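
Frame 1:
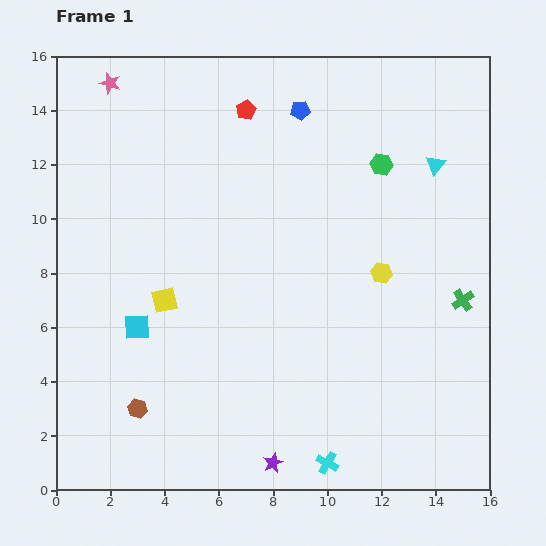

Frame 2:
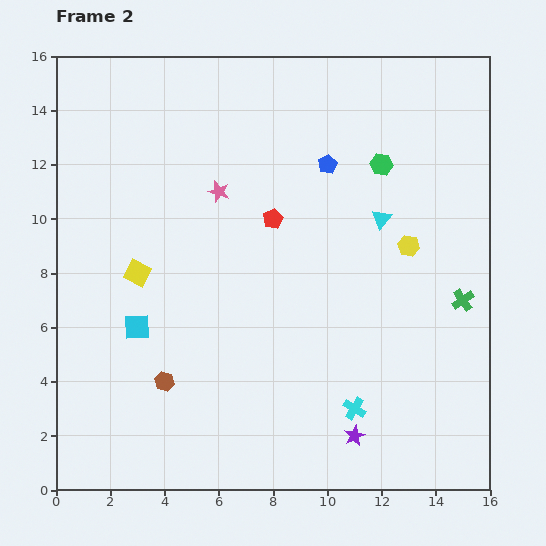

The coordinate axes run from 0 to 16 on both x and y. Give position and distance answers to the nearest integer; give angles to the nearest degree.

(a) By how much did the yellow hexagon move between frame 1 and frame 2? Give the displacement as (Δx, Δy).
(1, 1)

The yellow hexagon was at (12, 8) in frame 1 and (13, 9) in frame 2.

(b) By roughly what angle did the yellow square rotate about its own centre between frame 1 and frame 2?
39° clockwise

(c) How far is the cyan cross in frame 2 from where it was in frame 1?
2

The cyan cross moved from (10, 1) to (11, 3), a distance of √(1² + 2²) ≈ 2.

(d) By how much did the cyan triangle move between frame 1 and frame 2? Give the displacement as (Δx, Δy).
(-2, -2)

The cyan triangle was at (14, 12) in frame 1 and (12, 10) in frame 2.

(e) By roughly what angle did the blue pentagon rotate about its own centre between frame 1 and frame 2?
21° counter-clockwise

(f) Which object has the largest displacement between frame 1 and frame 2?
the pink star

(moved 6; next 4)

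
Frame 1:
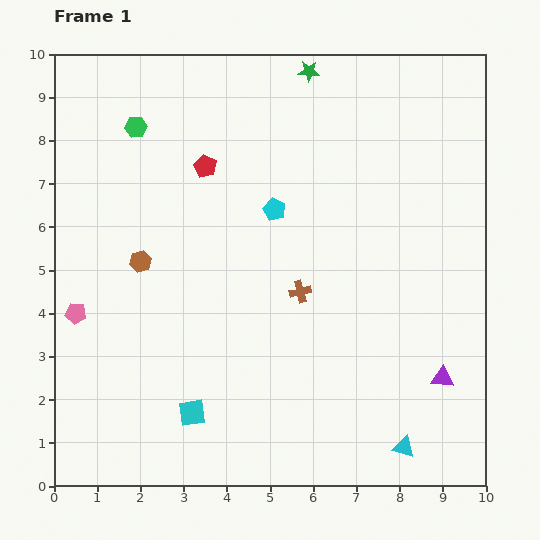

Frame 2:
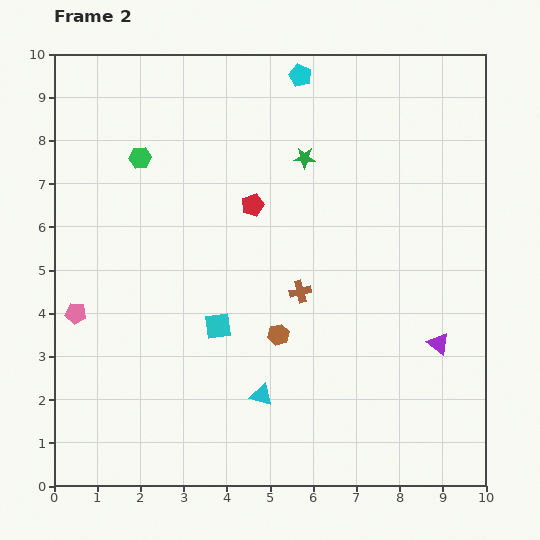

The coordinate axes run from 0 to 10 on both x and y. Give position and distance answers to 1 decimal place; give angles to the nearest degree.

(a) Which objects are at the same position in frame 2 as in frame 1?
the pink pentagon, the brown cross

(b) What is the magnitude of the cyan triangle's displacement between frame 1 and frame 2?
3.5

The cyan triangle moved from (8.1, 0.9) to (4.8, 2.1), a distance of √(3.3² + 1.2²) ≈ 3.5.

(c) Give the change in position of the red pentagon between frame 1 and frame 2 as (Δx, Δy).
(1.1, -0.9)

The red pentagon was at (3.5, 7.4) in frame 1 and (4.6, 6.5) in frame 2.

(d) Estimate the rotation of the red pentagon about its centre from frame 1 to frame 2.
25° clockwise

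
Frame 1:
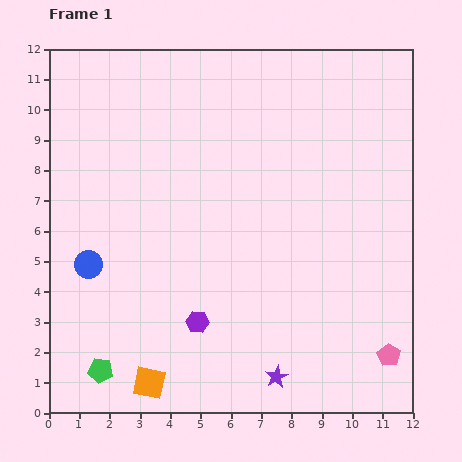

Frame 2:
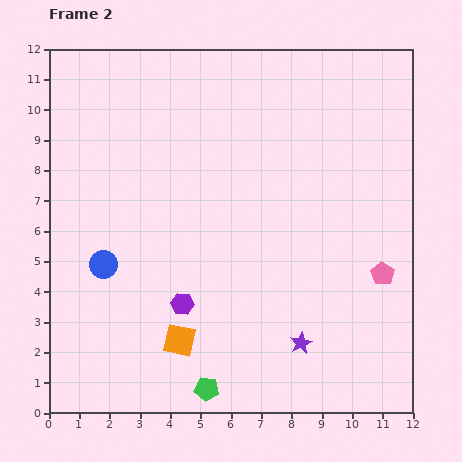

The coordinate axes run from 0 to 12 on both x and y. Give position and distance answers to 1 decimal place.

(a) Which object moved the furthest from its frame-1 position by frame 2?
the green pentagon

(moved 3.6; next 2.7)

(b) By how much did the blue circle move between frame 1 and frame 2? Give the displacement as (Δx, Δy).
(0.5, 0.0)

The blue circle was at (1.3, 4.9) in frame 1 and (1.8, 4.9) in frame 2.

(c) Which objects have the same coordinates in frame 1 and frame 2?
none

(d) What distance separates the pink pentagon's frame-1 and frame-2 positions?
2.7

The pink pentagon moved from (11.2, 1.9) to (11.0, 4.6), a distance of √(0.2² + 2.7²) ≈ 2.7.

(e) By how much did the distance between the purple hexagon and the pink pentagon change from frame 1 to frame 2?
+0.3

Distance in frame 1: 6.4. Distance in frame 2: 6.7.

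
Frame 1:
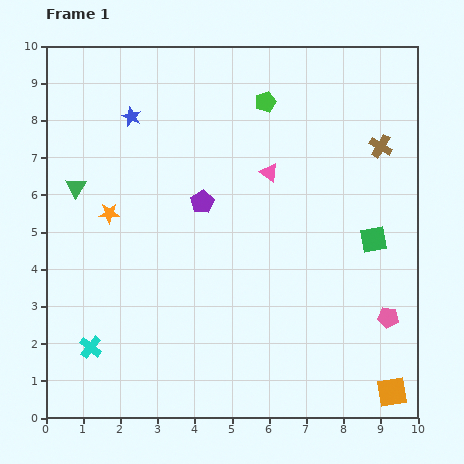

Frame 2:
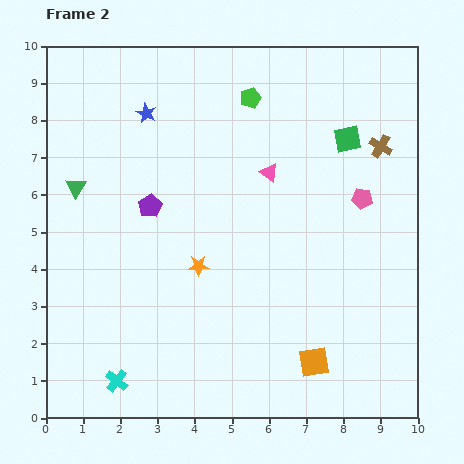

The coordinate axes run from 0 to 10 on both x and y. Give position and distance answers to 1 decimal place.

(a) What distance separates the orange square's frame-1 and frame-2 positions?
2.2

The orange square moved from (9.3, 0.7) to (7.2, 1.5), a distance of √(2.1² + 0.8²) ≈ 2.2.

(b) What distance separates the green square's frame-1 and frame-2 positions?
2.8

The green square moved from (8.8, 4.8) to (8.1, 7.5), a distance of √(0.7² + 2.7²) ≈ 2.8.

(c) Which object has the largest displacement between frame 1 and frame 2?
the pink pentagon

(moved 3.3; next 2.8)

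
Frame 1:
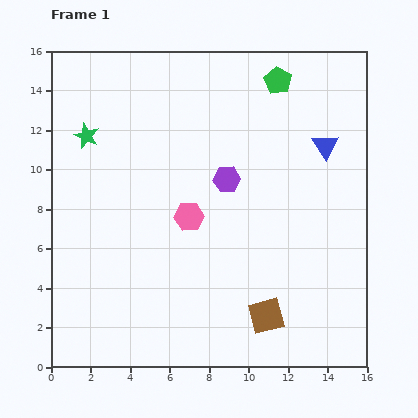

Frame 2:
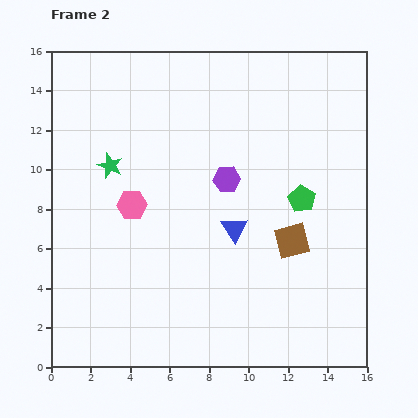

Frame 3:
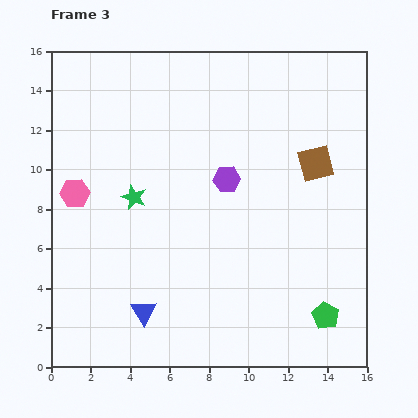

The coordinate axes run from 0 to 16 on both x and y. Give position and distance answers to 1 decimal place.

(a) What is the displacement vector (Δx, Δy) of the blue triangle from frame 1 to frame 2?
(-4.6, -4.2)

The blue triangle was at (13.9, 11.2) in frame 1 and (9.3, 7.0) in frame 2.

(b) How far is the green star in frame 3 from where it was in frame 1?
3.9

The green star moved from (1.8, 11.7) to (4.2, 8.6), a distance of √(2.4² + 3.1²) ≈ 3.9.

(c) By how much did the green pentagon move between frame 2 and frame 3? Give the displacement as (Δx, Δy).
(1.2, -5.9)

The green pentagon was at (12.7, 8.5) in frame 2 and (13.9, 2.6) in frame 3.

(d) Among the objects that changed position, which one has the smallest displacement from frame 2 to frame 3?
the green star

(moved 2.0)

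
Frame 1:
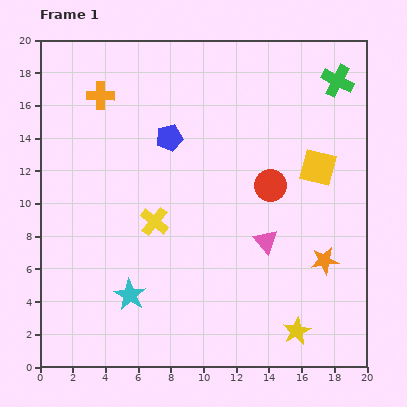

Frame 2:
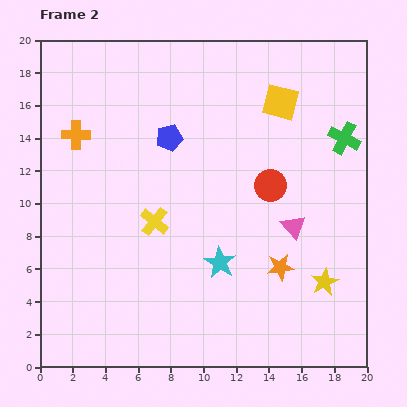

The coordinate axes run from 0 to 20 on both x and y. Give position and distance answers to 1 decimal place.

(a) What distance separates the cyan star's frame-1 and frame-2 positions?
5.9

The cyan star moved from (5.5, 4.4) to (11.0, 6.4), a distance of √(5.5² + 2.0²) ≈ 5.9.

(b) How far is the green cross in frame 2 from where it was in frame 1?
3.5

The green cross moved from (18.2, 17.5) to (18.6, 14.0), a distance of √(0.4² + 3.5²) ≈ 3.5.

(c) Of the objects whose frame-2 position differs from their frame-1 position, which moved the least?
the pink triangle

(moved 1.9)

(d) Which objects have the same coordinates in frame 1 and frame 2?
the blue pentagon, the red circle, the yellow cross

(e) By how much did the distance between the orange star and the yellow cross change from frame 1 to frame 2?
-2.5

Distance in frame 1: 10.7. Distance in frame 2: 8.2.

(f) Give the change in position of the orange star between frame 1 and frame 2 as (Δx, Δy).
(-2.7, -0.4)

The orange star was at (17.4, 6.5) in frame 1 and (14.7, 6.1) in frame 2.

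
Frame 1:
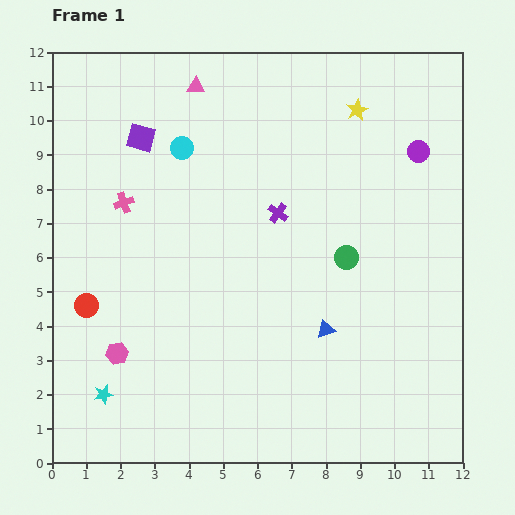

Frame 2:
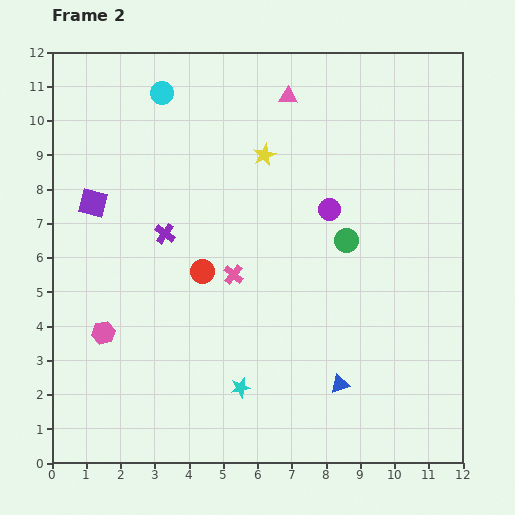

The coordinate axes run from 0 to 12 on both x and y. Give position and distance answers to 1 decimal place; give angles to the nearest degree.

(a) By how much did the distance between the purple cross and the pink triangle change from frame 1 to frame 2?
+1.0

Distance in frame 1: 4.4. Distance in frame 2: 5.4.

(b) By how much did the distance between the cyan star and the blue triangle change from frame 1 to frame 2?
-3.9

Distance in frame 1: 6.8. Distance in frame 2: 2.9.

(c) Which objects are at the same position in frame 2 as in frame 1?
none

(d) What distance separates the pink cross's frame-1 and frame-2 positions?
3.8

The pink cross moved from (2.1, 7.6) to (5.3, 5.5), a distance of √(3.2² + 2.1²) ≈ 3.8.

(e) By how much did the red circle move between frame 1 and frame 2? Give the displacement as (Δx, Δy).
(3.4, 1.0)

The red circle was at (1.0, 4.6) in frame 1 and (4.4, 5.6) in frame 2.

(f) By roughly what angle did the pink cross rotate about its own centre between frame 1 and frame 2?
31° counter-clockwise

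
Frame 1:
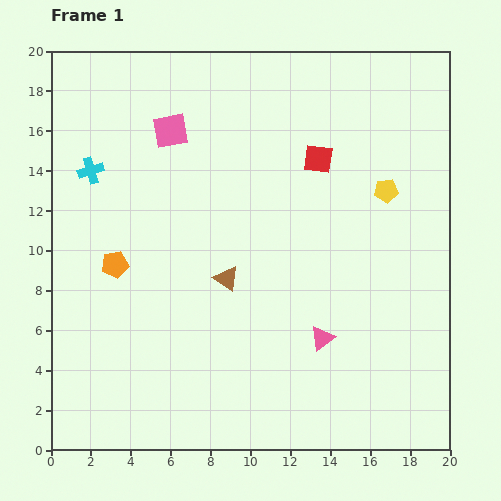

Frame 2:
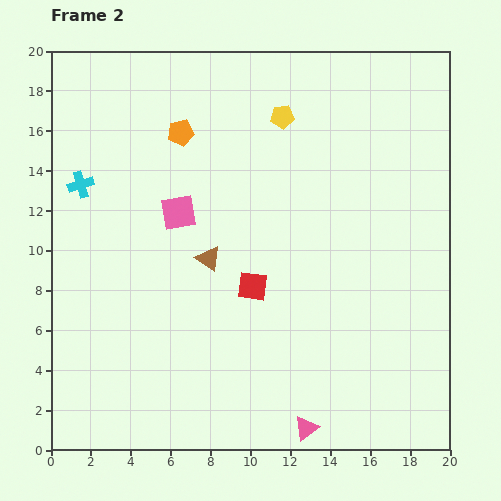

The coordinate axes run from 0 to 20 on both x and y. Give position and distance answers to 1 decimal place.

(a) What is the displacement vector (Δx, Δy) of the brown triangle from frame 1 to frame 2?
(-0.9, 1.0)

The brown triangle was at (8.8, 8.6) in frame 1 and (7.9, 9.6) in frame 2.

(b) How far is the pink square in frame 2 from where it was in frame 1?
4.1

The pink square moved from (6.0, 16.0) to (6.4, 11.9), a distance of √(0.4² + 4.1²) ≈ 4.1.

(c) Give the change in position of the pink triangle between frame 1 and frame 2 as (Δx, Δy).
(-0.8, -4.5)

The pink triangle was at (13.6, 5.6) in frame 1 and (12.8, 1.1) in frame 2.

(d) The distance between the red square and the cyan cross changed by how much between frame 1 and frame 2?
-1.4

Distance in frame 1: 11.4. Distance in frame 2: 10.0.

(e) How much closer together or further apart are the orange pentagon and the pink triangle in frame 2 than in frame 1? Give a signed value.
+5.1

Distance in frame 1: 11.0. Distance in frame 2: 16.1.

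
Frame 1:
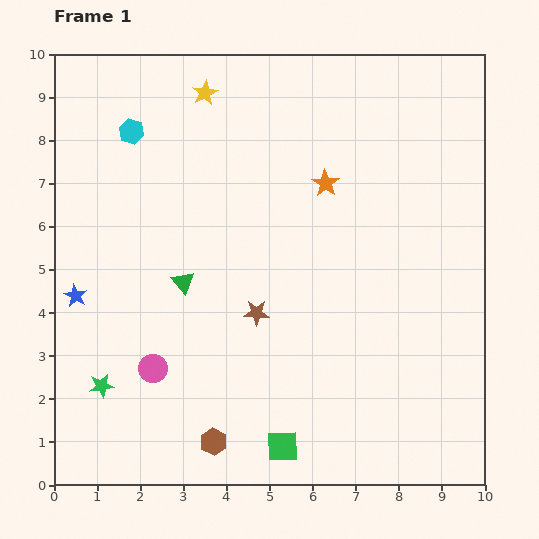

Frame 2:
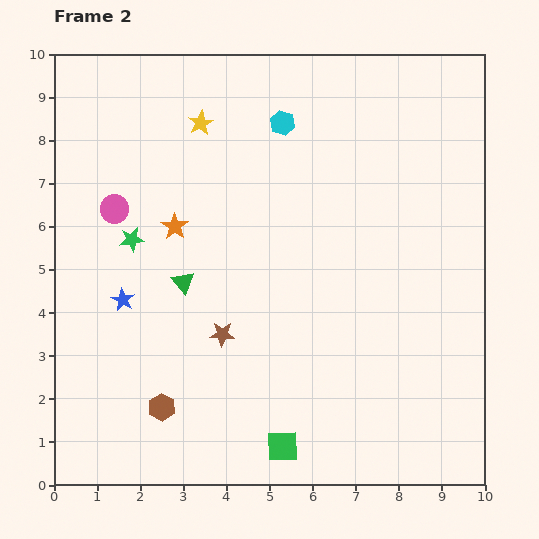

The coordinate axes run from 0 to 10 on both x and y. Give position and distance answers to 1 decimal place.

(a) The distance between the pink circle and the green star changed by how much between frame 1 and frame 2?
-0.5

Distance in frame 1: 1.3. Distance in frame 2: 0.8.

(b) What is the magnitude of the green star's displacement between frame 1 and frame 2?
3.5

The green star moved from (1.1, 2.3) to (1.8, 5.7), a distance of √(0.7² + 3.4²) ≈ 3.5.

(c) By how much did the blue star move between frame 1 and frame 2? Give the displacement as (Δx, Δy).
(1.1, -0.1)

The blue star was at (0.5, 4.4) in frame 1 and (1.6, 4.3) in frame 2.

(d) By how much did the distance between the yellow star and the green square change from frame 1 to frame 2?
-0.7

Distance in frame 1: 8.4. Distance in frame 2: 7.7.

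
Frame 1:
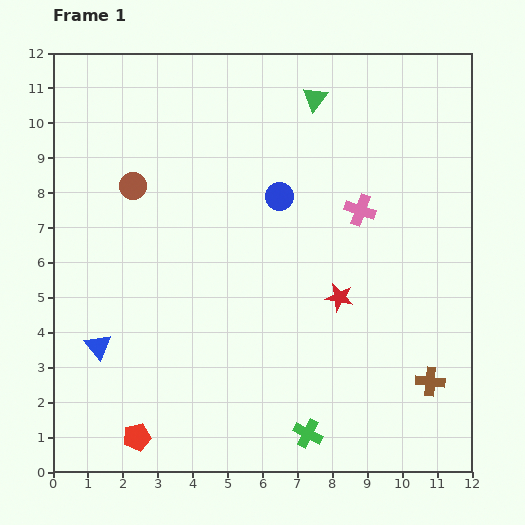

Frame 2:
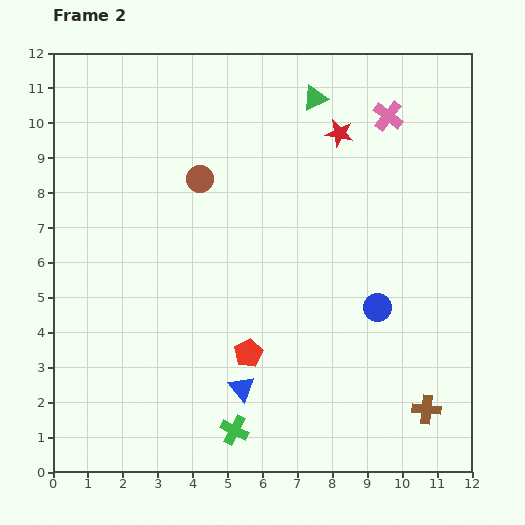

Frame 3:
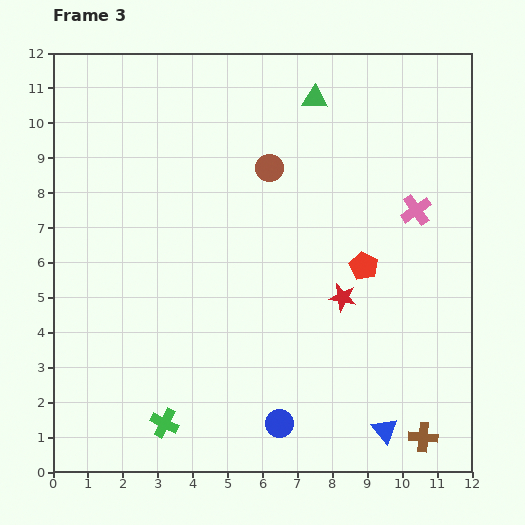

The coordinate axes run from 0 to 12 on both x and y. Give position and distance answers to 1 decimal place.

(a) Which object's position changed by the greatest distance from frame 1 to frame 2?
the red star

(moved 4.7; next 4.3)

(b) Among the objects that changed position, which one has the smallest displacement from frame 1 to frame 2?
the brown cross

(moved 0.8)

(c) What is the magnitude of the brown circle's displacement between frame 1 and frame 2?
1.9

The brown circle moved from (2.3, 8.2) to (4.2, 8.4), a distance of √(1.9² + 0.2²) ≈ 1.9.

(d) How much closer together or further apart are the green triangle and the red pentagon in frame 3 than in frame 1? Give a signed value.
-6.0

Distance in frame 1: 11.0. Distance in frame 3: 5.0.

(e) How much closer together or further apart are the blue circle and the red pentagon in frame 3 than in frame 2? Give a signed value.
+1.2

Distance in frame 2: 3.9. Distance in frame 3: 5.1.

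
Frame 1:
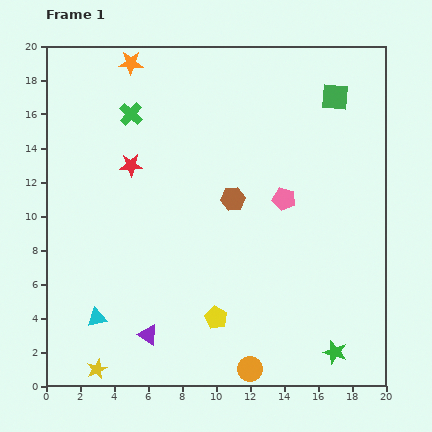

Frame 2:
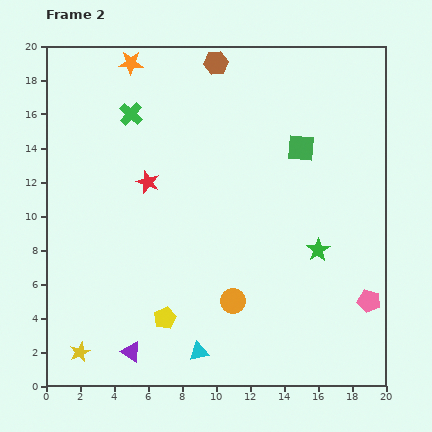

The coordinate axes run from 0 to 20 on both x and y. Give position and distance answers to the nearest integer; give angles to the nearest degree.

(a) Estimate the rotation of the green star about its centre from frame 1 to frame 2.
23° clockwise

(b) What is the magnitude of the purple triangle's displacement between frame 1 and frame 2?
1

The purple triangle moved from (6, 3) to (5, 2), a distance of √(1² + 1²) ≈ 1.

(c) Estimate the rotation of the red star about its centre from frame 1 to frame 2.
25° clockwise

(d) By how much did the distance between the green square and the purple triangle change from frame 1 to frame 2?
-2

Distance in frame 1: 18. Distance in frame 2: 16.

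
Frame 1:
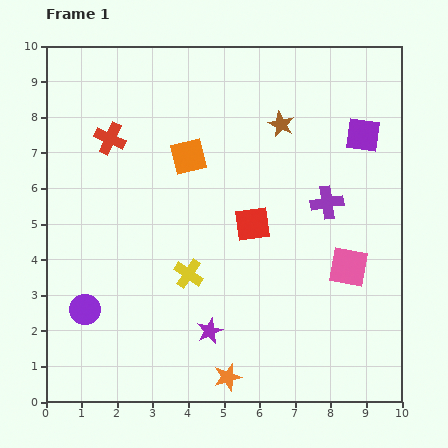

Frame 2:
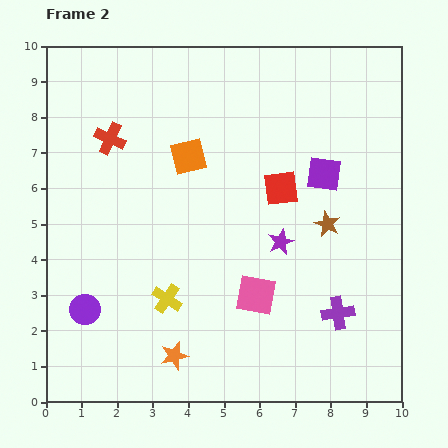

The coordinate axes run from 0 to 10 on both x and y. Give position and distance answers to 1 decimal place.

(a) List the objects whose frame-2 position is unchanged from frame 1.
the purple circle, the red cross, the orange square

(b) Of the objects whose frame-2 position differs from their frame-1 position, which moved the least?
the yellow cross

(moved 0.9)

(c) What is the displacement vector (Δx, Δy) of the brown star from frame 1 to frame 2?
(1.3, -2.8)

The brown star was at (6.6, 7.8) in frame 1 and (7.9, 5.0) in frame 2.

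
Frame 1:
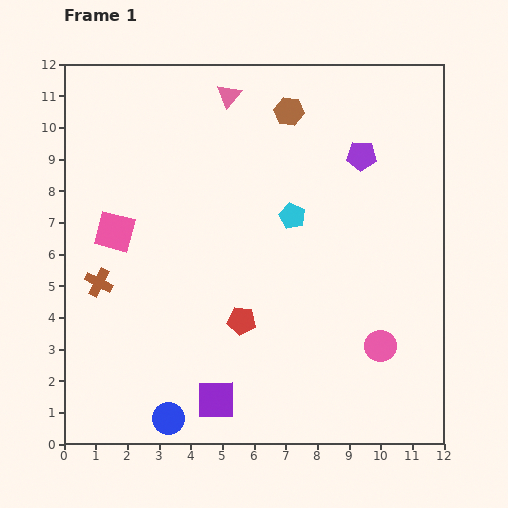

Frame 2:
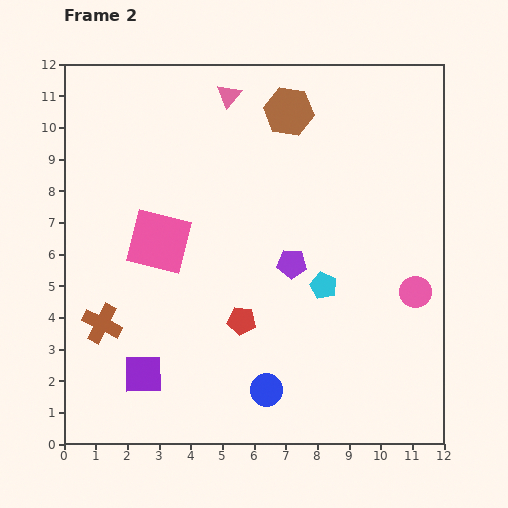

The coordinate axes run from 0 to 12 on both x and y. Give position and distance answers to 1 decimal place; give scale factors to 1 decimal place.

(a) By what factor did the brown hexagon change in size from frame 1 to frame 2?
1.7×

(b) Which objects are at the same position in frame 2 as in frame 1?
the red pentagon, the pink triangle, the brown hexagon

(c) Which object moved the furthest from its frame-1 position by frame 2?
the purple pentagon

(moved 4.0; next 3.2)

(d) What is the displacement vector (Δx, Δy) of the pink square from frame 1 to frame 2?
(1.4, -0.3)

The pink square was at (1.6, 6.7) in frame 1 and (3.0, 6.4) in frame 2.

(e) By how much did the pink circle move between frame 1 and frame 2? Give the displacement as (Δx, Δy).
(1.1, 1.7)

The pink circle was at (10.0, 3.1) in frame 1 and (11.1, 4.8) in frame 2.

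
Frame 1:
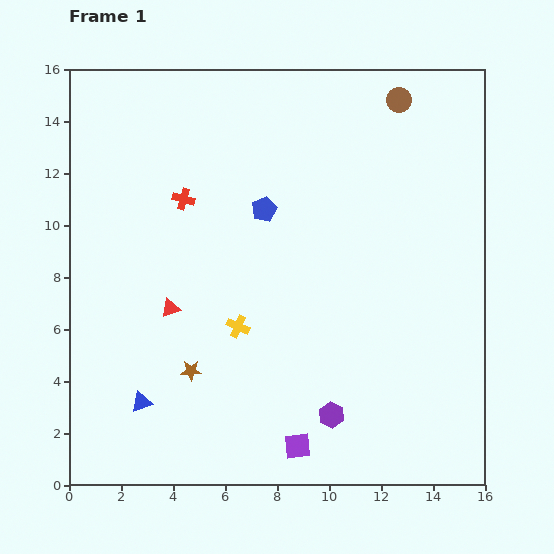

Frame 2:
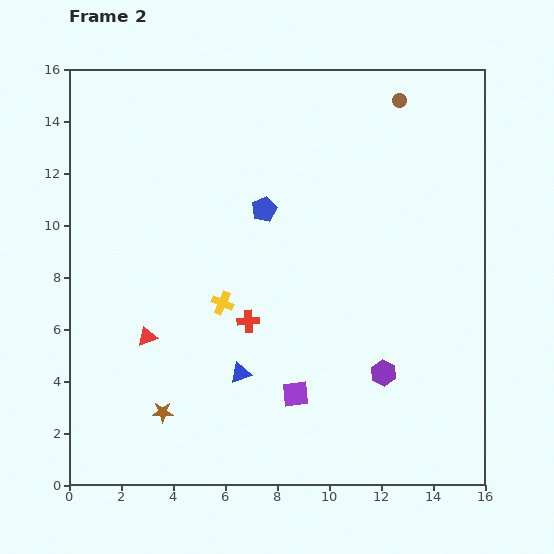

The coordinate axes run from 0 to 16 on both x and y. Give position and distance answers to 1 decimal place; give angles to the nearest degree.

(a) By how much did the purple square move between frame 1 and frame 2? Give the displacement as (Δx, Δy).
(-0.1, 2.0)

The purple square was at (8.8, 1.5) in frame 1 and (8.7, 3.5) in frame 2.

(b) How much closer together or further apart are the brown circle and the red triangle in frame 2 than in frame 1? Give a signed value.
+1.4

Distance in frame 1: 11.9. Distance in frame 2: 13.3.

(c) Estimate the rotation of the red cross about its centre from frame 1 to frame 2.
20° counter-clockwise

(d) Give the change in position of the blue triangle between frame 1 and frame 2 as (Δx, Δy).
(3.8, 1.1)

The blue triangle was at (2.8, 3.2) in frame 1 and (6.6, 4.3) in frame 2.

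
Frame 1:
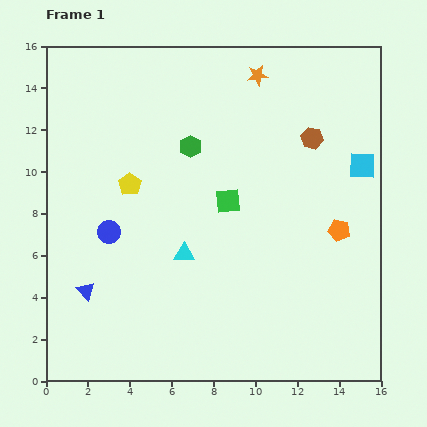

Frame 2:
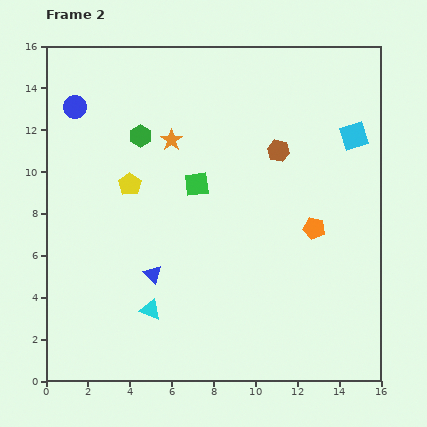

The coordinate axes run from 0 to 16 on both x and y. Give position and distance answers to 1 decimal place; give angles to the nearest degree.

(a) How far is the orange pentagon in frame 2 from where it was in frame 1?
1.2

The orange pentagon moved from (14.0, 7.2) to (12.8, 7.3), a distance of √(1.2² + 0.1²) ≈ 1.2.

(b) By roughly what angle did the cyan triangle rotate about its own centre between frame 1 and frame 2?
20° clockwise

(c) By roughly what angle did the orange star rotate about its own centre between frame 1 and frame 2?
28° counter-clockwise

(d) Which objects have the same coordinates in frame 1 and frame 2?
the yellow pentagon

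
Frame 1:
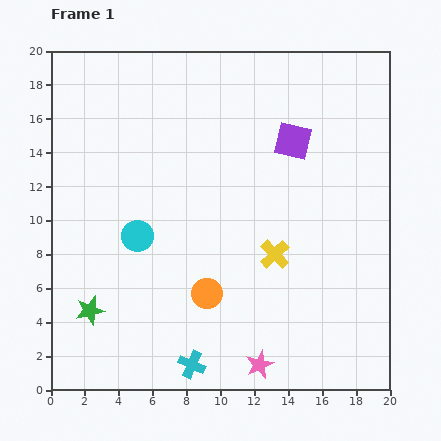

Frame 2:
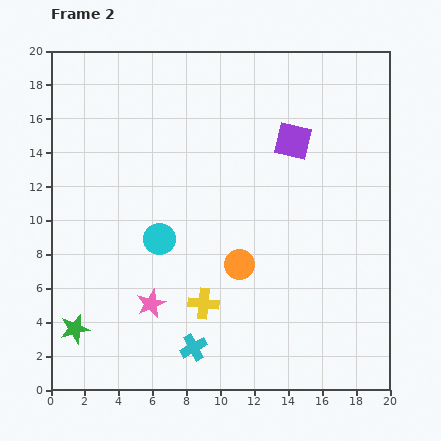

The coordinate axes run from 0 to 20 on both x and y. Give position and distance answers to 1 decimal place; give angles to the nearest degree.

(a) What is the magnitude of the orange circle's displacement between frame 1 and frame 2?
2.5

The orange circle moved from (9.2, 5.7) to (11.1, 7.4), a distance of √(1.9² + 1.7²) ≈ 2.5.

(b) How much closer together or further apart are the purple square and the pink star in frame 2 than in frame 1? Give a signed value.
-0.6

Distance in frame 1: 13.4. Distance in frame 2: 12.8.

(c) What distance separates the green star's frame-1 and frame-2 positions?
1.4

The green star moved from (2.3, 4.7) to (1.4, 3.6), a distance of √(0.9² + 1.1²) ≈ 1.4.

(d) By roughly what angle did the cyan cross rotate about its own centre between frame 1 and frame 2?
39° clockwise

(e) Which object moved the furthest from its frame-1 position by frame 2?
the pink star

(moved 7.3; next 5.1)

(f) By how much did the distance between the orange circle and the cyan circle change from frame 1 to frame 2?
-0.4

Distance in frame 1: 5.3. Distance in frame 2: 4.9.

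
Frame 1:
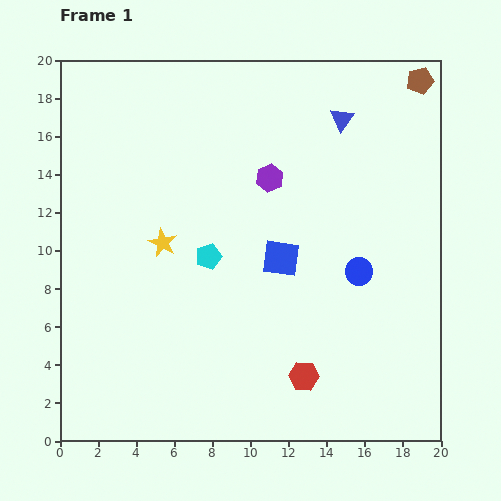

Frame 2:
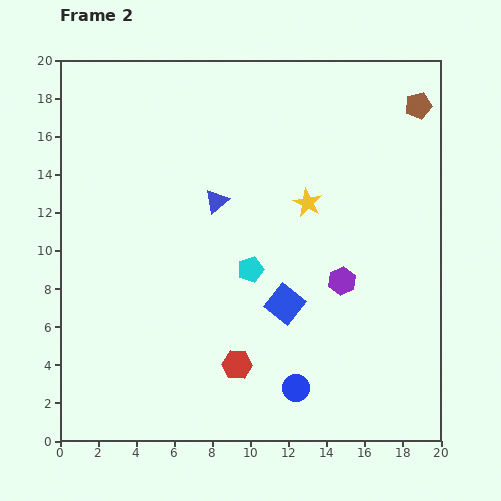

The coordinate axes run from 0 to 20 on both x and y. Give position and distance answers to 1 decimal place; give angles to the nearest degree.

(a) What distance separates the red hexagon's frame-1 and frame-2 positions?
3.6

The red hexagon moved from (12.8, 3.4) to (9.3, 4.0), a distance of √(3.5² + 0.6²) ≈ 3.6.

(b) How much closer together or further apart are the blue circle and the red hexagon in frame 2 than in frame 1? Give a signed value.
-2.9

Distance in frame 1: 6.2. Distance in frame 2: 3.3.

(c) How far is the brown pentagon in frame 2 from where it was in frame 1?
1.3

The brown pentagon moved from (18.9, 18.9) to (18.8, 17.6), a distance of √(0.1² + 1.3²) ≈ 1.3.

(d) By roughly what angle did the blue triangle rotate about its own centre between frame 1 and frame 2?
16° clockwise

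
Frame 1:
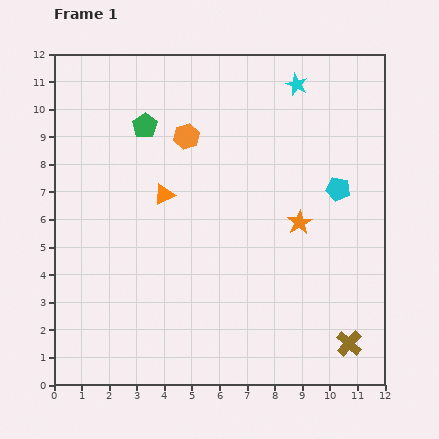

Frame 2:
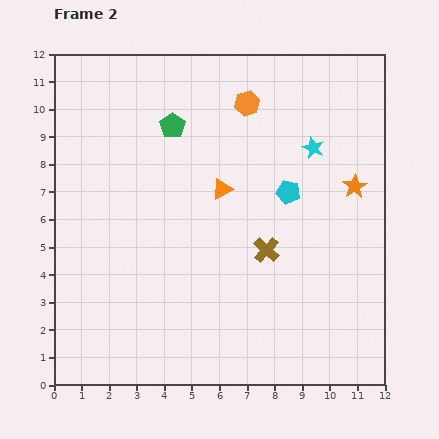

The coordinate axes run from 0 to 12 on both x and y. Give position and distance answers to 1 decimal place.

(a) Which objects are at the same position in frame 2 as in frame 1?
none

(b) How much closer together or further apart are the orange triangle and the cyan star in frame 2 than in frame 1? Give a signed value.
-2.6

Distance in frame 1: 6.2. Distance in frame 2: 3.6.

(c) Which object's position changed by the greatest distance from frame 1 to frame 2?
the brown cross

(moved 4.5; next 2.5)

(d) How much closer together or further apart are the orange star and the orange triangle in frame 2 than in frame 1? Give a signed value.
-0.2

Distance in frame 1: 5.0. Distance in frame 2: 4.8.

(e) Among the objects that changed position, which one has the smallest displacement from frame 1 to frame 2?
the green pentagon

(moved 1.0)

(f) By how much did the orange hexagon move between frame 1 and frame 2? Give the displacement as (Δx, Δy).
(2.2, 1.2)

The orange hexagon was at (4.8, 9.0) in frame 1 and (7.0, 10.2) in frame 2.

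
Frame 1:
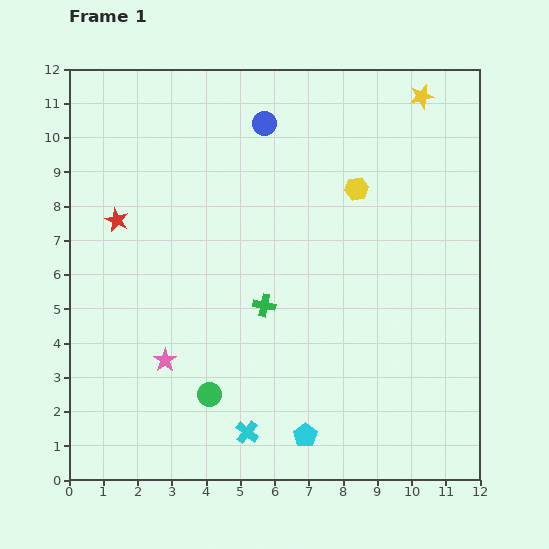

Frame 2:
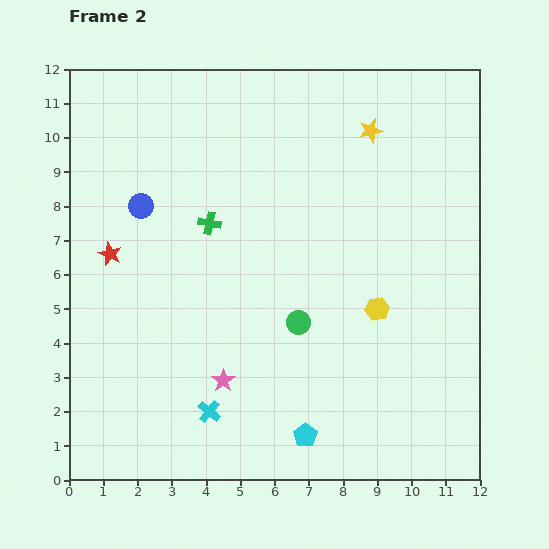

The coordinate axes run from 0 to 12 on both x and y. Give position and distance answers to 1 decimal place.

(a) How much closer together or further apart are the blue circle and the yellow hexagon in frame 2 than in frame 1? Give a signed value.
+4.2

Distance in frame 1: 3.3. Distance in frame 2: 7.5.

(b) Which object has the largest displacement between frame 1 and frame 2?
the blue circle

(moved 4.3; next 3.6)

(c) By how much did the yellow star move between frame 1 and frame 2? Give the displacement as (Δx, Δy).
(-1.5, -1.0)

The yellow star was at (10.3, 11.2) in frame 1 and (8.8, 10.2) in frame 2.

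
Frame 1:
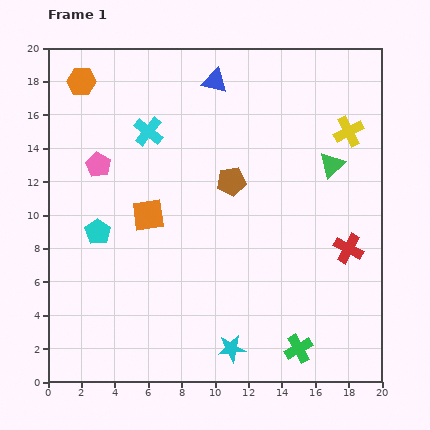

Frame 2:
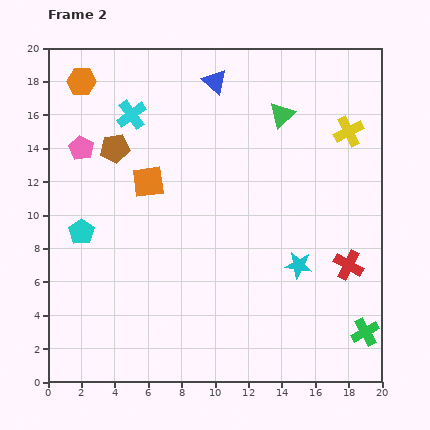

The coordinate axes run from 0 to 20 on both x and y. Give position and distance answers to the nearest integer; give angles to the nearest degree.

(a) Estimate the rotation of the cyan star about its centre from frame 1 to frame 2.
17° clockwise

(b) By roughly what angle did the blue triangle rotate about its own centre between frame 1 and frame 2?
29° clockwise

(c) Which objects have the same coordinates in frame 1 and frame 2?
the orange hexagon, the yellow cross, the blue triangle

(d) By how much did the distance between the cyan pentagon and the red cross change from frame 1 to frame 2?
+1

Distance in frame 1: 15. Distance in frame 2: 16.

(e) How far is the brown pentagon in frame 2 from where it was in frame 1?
7

The brown pentagon moved from (11, 12) to (4, 14), a distance of √(7² + 2²) ≈ 7.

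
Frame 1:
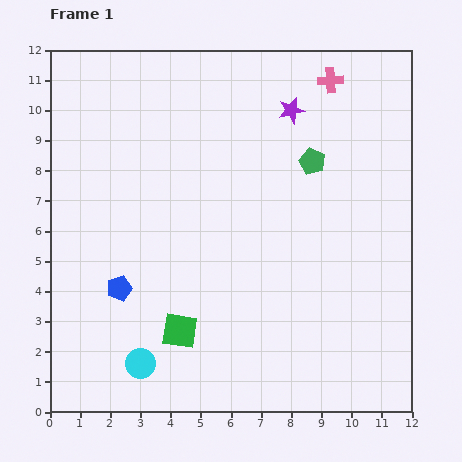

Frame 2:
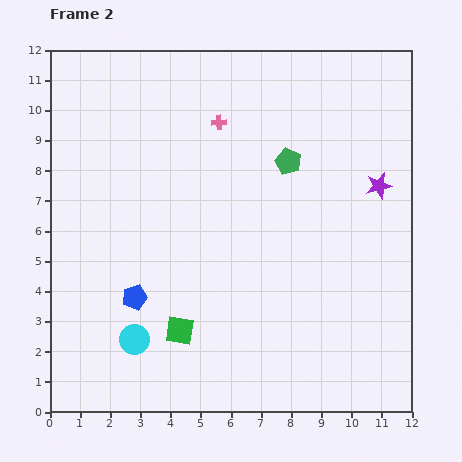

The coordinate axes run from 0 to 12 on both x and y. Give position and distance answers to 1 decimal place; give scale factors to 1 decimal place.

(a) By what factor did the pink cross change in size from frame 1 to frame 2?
0.6×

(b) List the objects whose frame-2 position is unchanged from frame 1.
the green square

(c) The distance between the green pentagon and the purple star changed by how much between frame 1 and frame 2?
+1.3

Distance in frame 1: 1.8. Distance in frame 2: 3.1.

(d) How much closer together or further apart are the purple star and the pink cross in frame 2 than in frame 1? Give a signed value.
+4.1

Distance in frame 1: 1.6. Distance in frame 2: 5.7.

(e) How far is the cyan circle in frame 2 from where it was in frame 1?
0.8

The cyan circle moved from (3.0, 1.6) to (2.8, 2.4), a distance of √(0.2² + 0.8²) ≈ 0.8.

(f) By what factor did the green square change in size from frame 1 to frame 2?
0.8×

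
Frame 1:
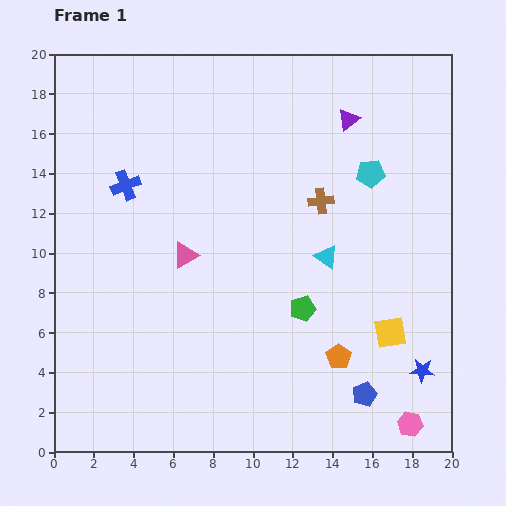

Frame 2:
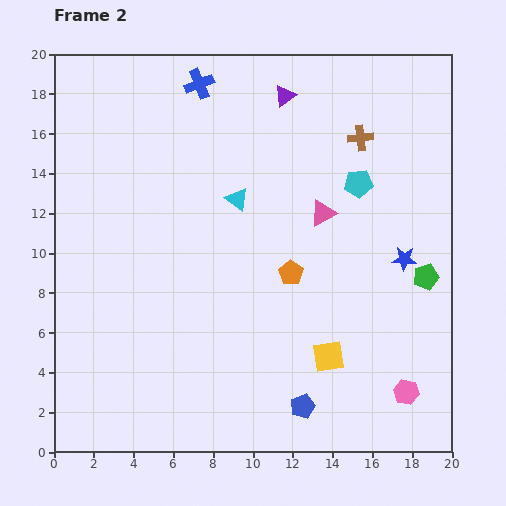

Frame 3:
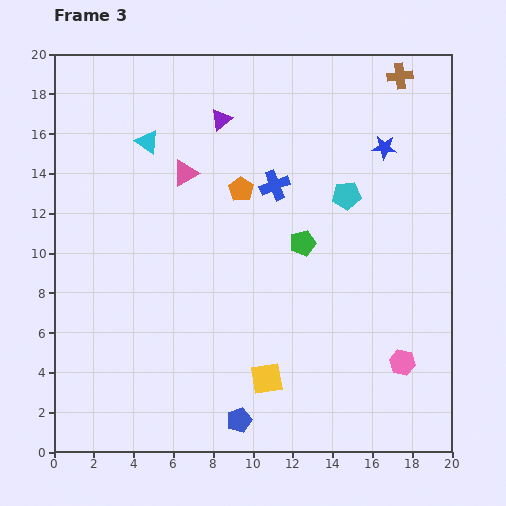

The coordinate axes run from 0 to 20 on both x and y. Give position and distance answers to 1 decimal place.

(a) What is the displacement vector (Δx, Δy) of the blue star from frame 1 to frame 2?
(-0.9, 5.6)

The blue star was at (18.5, 4.1) in frame 1 and (17.6, 9.7) in frame 2.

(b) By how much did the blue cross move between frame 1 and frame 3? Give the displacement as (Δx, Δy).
(7.5, 0.0)

The blue cross was at (3.6, 13.4) in frame 1 and (11.1, 13.4) in frame 3.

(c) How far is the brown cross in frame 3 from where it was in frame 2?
3.7

The brown cross moved from (15.4, 15.8) to (17.4, 18.9), a distance of √(2.0² + 3.1²) ≈ 3.7.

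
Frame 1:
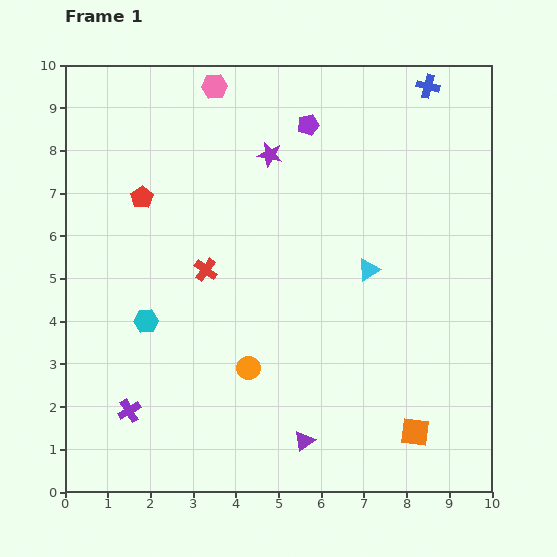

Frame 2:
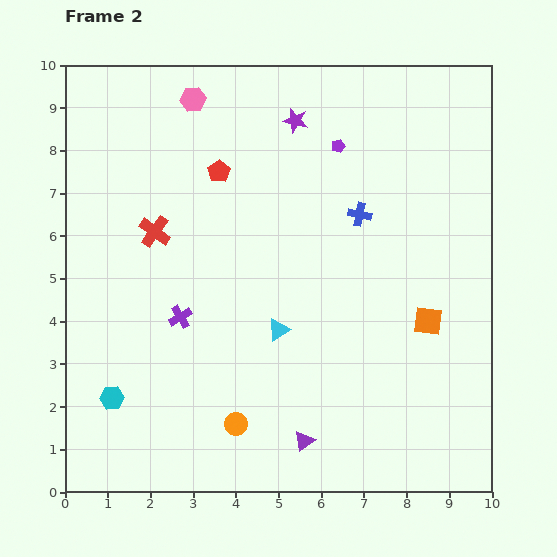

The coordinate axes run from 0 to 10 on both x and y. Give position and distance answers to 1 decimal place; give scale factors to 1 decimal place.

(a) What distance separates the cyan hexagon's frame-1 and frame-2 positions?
2.0

The cyan hexagon moved from (1.9, 4.0) to (1.1, 2.2), a distance of √(0.8² + 1.8²) ≈ 2.0.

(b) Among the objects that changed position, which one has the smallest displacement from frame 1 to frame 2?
the pink hexagon

(moved 0.6)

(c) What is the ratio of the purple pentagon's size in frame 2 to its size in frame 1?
0.6×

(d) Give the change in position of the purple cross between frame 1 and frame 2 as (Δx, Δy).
(1.2, 2.2)

The purple cross was at (1.5, 1.9) in frame 1 and (2.7, 4.1) in frame 2.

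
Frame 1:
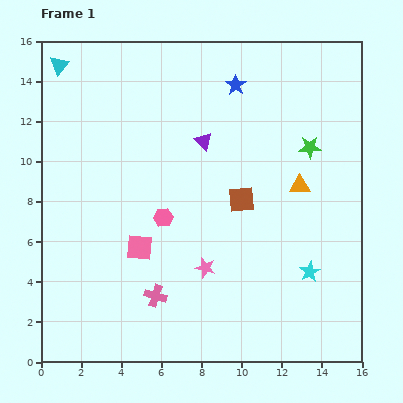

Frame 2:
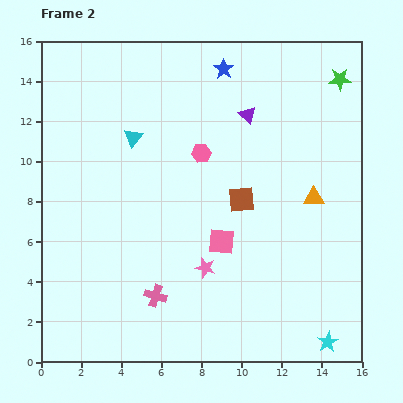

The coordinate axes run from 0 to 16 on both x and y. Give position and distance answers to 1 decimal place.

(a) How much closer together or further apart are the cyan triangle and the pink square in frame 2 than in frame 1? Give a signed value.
-3.1

Distance in frame 1: 9.9. Distance in frame 2: 6.8.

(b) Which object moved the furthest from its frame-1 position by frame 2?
the cyan triangle

(moved 5.2; next 4.1)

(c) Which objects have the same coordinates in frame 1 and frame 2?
the pink star, the brown square, the pink cross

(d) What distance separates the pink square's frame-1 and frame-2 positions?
4.1

The pink square moved from (4.9, 5.7) to (9.0, 6.0), a distance of √(4.1² + 0.3²) ≈ 4.1.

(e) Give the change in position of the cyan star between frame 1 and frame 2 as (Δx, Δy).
(0.9, -3.5)

The cyan star was at (13.4, 4.5) in frame 1 and (14.3, 1.0) in frame 2.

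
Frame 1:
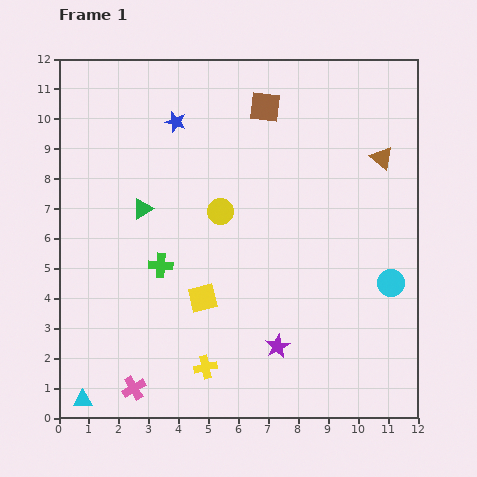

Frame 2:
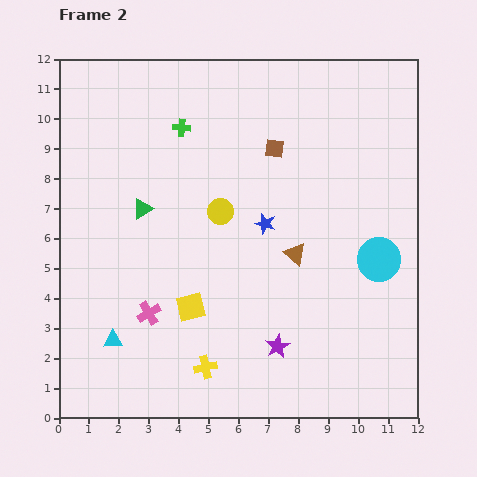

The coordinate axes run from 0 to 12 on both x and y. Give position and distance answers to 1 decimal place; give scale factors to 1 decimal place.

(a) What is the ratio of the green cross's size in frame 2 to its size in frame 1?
0.7×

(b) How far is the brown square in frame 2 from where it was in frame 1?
1.4

The brown square moved from (6.9, 10.4) to (7.2, 9.0), a distance of √(0.3² + 1.4²) ≈ 1.4.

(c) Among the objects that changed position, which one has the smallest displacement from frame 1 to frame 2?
the yellow square

(moved 0.5)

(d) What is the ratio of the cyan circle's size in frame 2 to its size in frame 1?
1.6×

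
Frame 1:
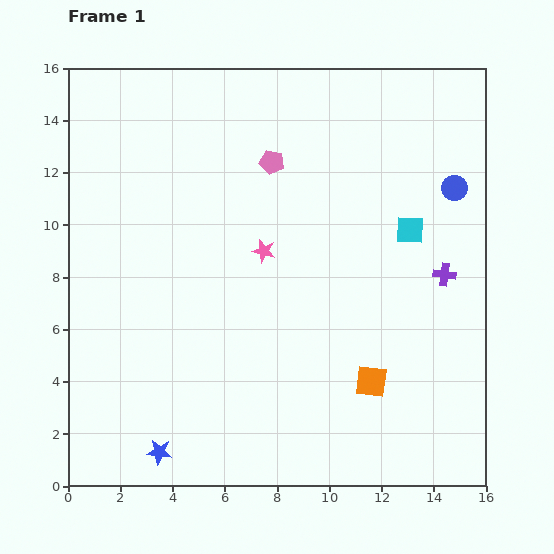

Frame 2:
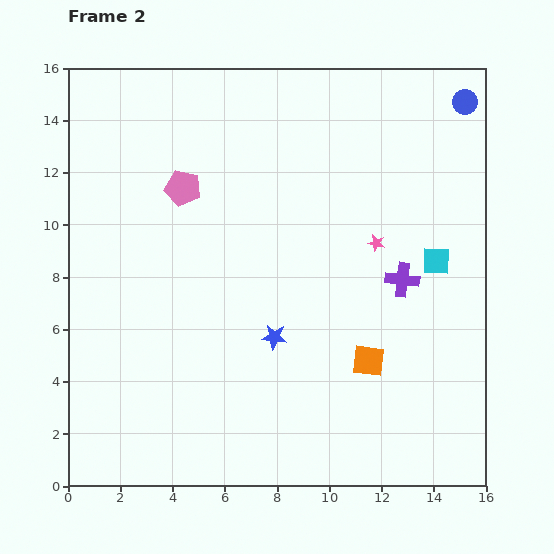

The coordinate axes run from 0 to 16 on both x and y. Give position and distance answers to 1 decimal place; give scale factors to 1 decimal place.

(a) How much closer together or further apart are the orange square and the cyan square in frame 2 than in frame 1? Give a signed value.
-1.4

Distance in frame 1: 6.0. Distance in frame 2: 4.6.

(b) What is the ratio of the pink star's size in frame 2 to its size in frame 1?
0.7×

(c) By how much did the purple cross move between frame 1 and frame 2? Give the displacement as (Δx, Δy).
(-1.6, -0.2)

The purple cross was at (14.4, 8.1) in frame 1 and (12.8, 7.9) in frame 2.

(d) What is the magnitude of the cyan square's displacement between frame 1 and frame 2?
1.6

The cyan square moved from (13.1, 9.8) to (14.1, 8.6), a distance of √(1.0² + 1.2²) ≈ 1.6.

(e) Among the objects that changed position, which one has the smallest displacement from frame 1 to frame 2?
the orange square

(moved 0.8)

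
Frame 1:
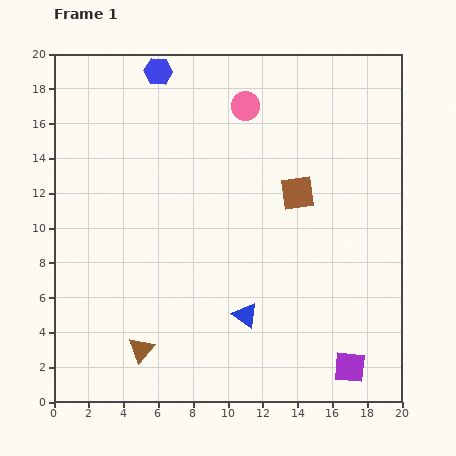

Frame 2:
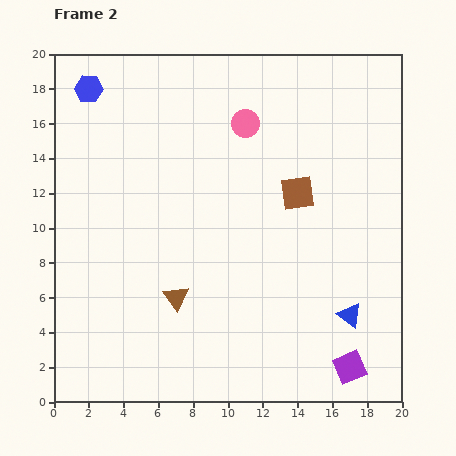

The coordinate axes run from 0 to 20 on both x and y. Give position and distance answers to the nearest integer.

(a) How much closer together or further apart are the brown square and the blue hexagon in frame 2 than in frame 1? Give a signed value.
+2

Distance in frame 1: 11. Distance in frame 2: 13.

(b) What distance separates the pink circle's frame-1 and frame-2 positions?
1

The pink circle moved from (11, 17) to (11, 16), a distance of √(0² + 1²) ≈ 1.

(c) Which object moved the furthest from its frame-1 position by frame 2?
the blue triangle

(moved 6; next 4)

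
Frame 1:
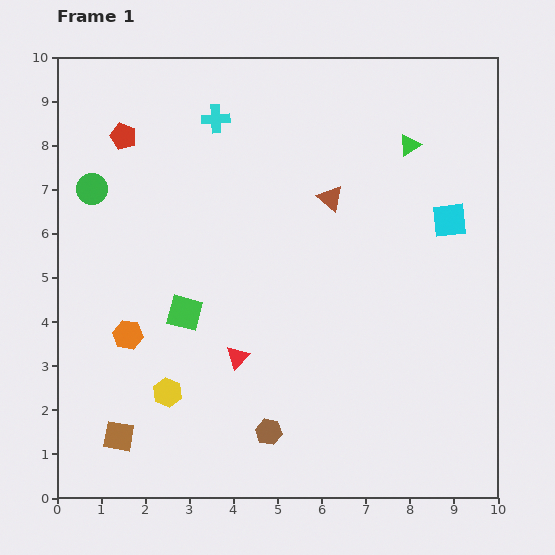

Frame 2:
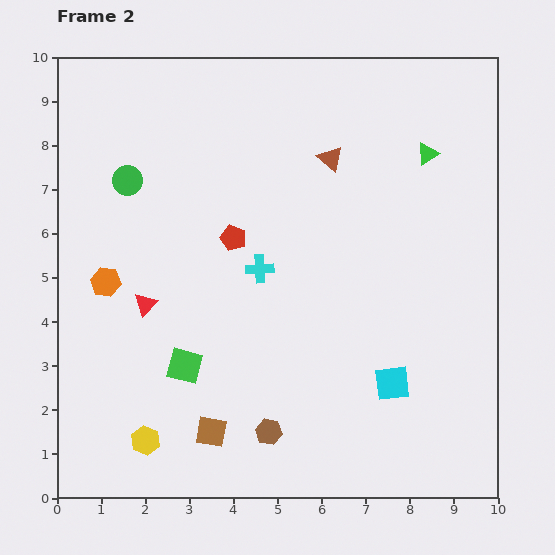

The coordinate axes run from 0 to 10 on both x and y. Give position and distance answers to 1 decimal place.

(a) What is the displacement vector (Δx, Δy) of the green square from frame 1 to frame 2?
(0.0, -1.2)

The green square was at (2.9, 4.2) in frame 1 and (2.9, 3.0) in frame 2.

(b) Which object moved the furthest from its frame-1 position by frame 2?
the cyan square

(moved 3.9; next 3.5)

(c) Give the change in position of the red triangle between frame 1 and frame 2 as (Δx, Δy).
(-2.1, 1.2)

The red triangle was at (4.1, 3.2) in frame 1 and (2.0, 4.4) in frame 2.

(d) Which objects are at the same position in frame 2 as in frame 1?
the brown hexagon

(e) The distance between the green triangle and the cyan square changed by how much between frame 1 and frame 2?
+3.4

Distance in frame 1: 1.9. Distance in frame 2: 5.3.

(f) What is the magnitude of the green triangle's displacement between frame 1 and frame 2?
0.4

The green triangle moved from (8.0, 8.0) to (8.4, 7.8), a distance of √(0.4² + 0.2²) ≈ 0.4.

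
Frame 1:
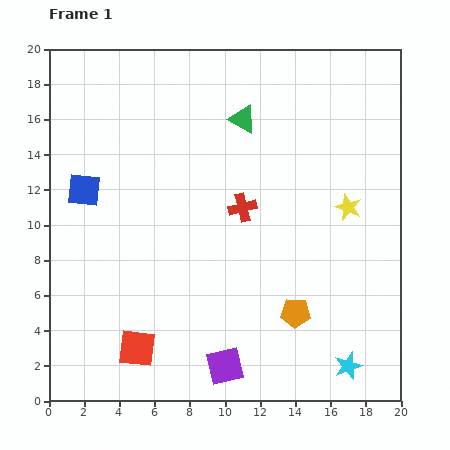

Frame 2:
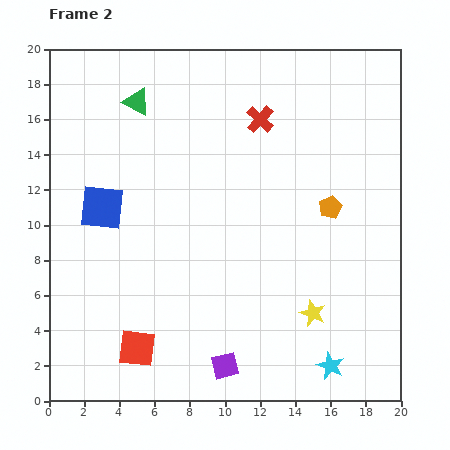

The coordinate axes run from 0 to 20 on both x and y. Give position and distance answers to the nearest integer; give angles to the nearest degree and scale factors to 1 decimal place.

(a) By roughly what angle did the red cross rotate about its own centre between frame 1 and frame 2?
33° counter-clockwise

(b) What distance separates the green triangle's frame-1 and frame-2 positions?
6

The green triangle moved from (11, 16) to (5, 17), a distance of √(6² + 1²) ≈ 6.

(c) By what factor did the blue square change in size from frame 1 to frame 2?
1.3×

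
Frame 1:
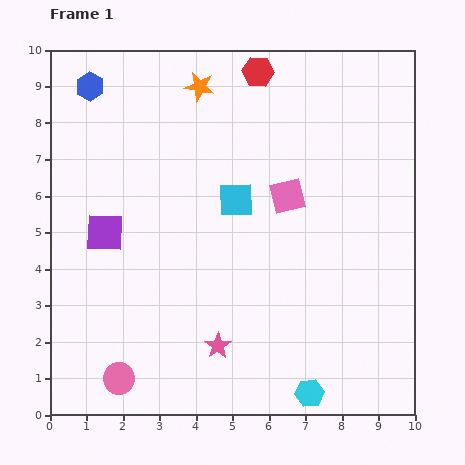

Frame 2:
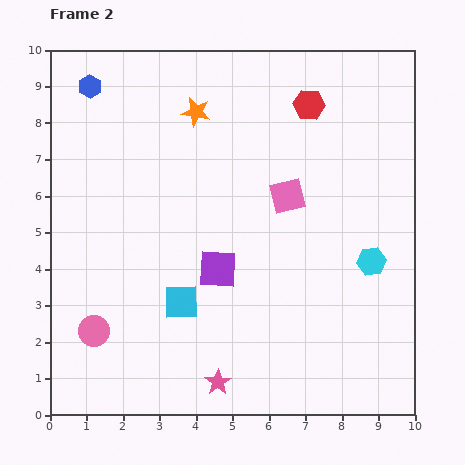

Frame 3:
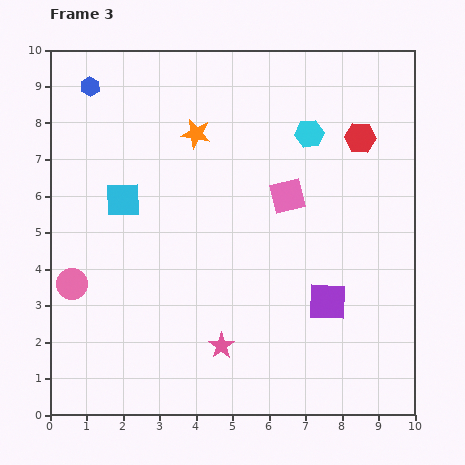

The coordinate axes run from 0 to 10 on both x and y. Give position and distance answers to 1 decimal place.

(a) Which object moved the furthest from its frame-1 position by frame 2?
the cyan hexagon

(moved 4.0; next 3.3)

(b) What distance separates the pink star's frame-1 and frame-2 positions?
1.0

The pink star moved from (4.6, 1.9) to (4.6, 0.9), a distance of √(0.0² + 1.0²) ≈ 1.0.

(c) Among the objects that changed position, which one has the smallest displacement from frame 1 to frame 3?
the pink star

(moved 0.1)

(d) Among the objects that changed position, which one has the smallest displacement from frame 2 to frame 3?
the orange star

(moved 0.6)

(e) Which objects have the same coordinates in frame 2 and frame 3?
the pink square, the blue hexagon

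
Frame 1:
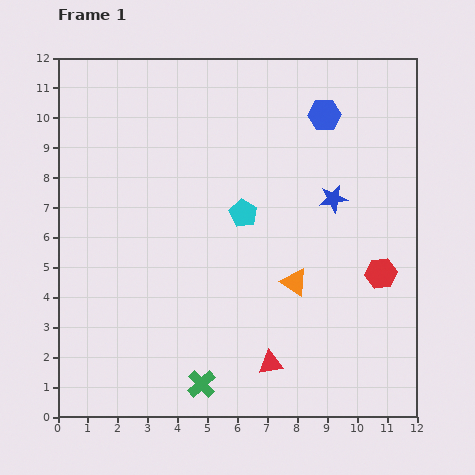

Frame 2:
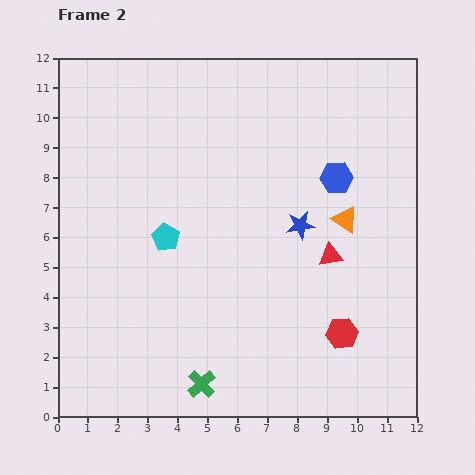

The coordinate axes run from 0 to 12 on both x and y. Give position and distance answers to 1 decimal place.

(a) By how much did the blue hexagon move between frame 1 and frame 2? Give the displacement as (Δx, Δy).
(0.4, -2.1)

The blue hexagon was at (8.9, 10.1) in frame 1 and (9.3, 8.0) in frame 2.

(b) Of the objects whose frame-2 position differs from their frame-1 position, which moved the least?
the blue star

(moved 1.4)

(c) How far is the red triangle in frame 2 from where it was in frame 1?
4.1

The red triangle moved from (7.1, 1.8) to (9.1, 5.4), a distance of √(2.0² + 3.6²) ≈ 4.1.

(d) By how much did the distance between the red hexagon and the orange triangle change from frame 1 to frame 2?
+0.9

Distance in frame 1: 2.9. Distance in frame 2: 3.8.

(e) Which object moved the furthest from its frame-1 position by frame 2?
the red triangle

(moved 4.1; next 2.7)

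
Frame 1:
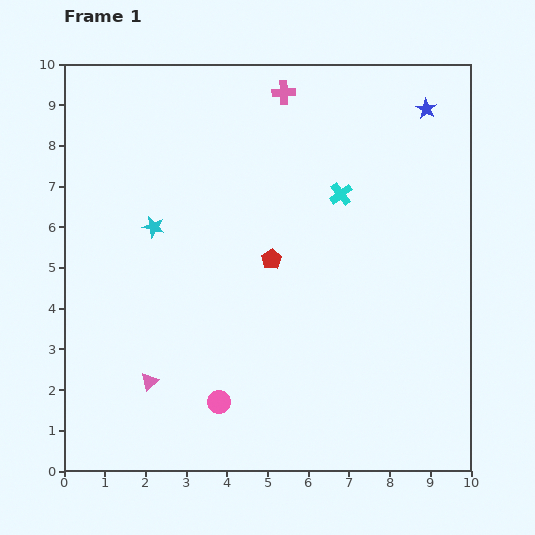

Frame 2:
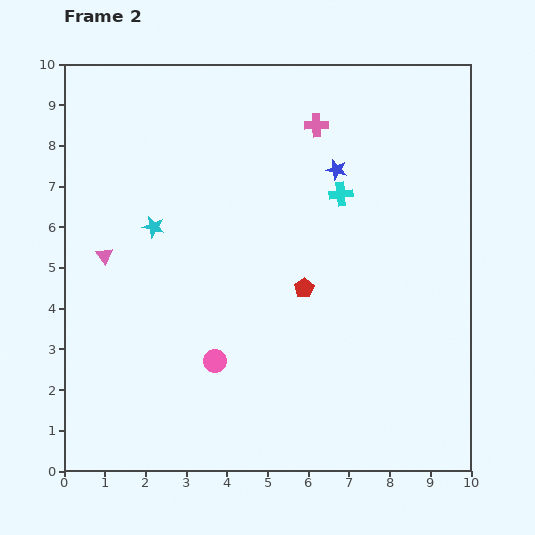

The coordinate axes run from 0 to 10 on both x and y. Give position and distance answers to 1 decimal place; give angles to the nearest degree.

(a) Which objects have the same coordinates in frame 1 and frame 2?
the cyan cross, the cyan star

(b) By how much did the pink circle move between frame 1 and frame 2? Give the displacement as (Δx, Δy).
(-0.1, 1.0)

The pink circle was at (3.8, 1.7) in frame 1 and (3.7, 2.7) in frame 2.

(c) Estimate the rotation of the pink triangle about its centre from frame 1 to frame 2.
25° counter-clockwise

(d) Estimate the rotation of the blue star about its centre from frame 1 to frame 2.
18° counter-clockwise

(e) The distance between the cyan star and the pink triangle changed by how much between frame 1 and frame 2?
-2.4

Distance in frame 1: 3.8. Distance in frame 2: 1.4.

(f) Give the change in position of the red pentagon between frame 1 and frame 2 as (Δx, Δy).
(0.8, -0.7)

The red pentagon was at (5.1, 5.2) in frame 1 and (5.9, 4.5) in frame 2.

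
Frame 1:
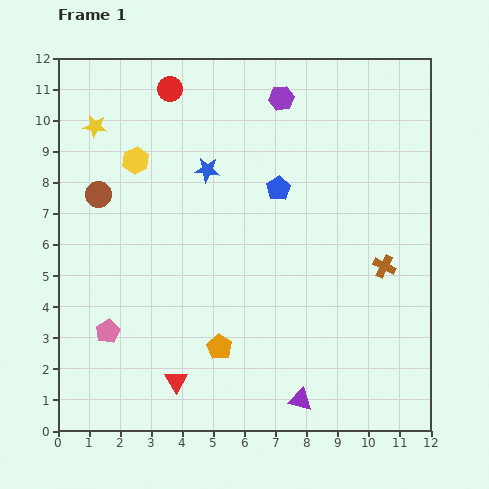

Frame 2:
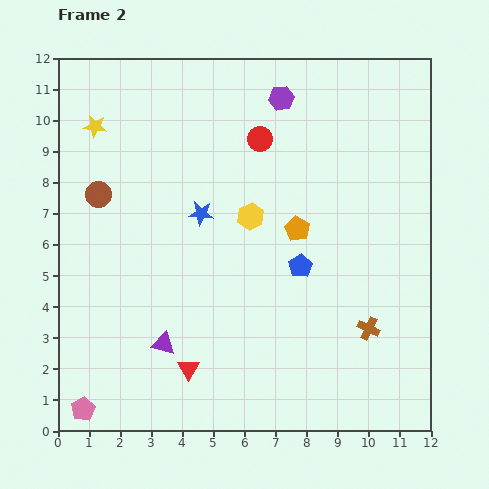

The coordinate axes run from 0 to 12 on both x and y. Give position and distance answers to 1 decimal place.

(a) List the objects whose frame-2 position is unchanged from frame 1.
the purple hexagon, the yellow star, the brown circle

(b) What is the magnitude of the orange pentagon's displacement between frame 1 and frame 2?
4.5

The orange pentagon moved from (5.2, 2.7) to (7.7, 6.5), a distance of √(2.5² + 3.8²) ≈ 4.5.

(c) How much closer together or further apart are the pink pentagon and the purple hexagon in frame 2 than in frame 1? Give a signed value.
+2.5

Distance in frame 1: 9.4. Distance in frame 2: 11.9.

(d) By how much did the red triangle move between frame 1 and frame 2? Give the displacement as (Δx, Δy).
(0.4, 0.4)

The red triangle was at (3.8, 1.6) in frame 1 and (4.2, 2.0) in frame 2.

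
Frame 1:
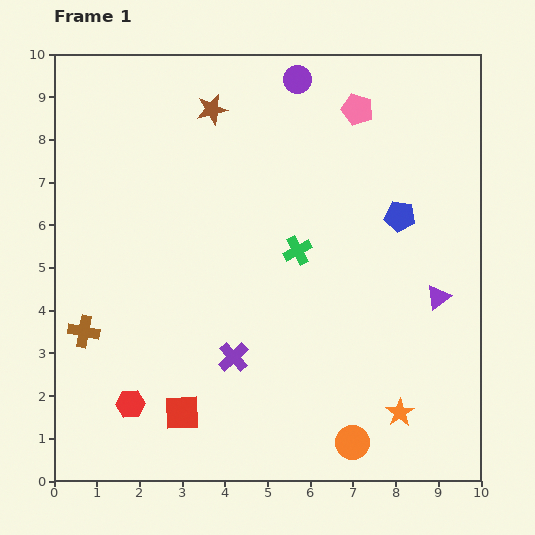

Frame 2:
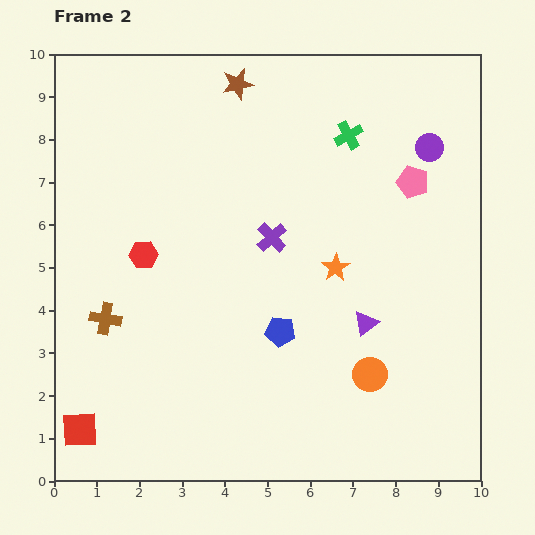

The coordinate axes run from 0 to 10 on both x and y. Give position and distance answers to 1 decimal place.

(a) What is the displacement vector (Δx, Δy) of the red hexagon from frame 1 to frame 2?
(0.3, 3.5)

The red hexagon was at (1.8, 1.8) in frame 1 and (2.1, 5.3) in frame 2.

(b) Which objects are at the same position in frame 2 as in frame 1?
none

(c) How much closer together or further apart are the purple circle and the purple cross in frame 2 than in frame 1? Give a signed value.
-2.4

Distance in frame 1: 6.7. Distance in frame 2: 4.3.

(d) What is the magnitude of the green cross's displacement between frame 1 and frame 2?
3.0

The green cross moved from (5.7, 5.4) to (6.9, 8.1), a distance of √(1.2² + 2.7²) ≈ 3.0.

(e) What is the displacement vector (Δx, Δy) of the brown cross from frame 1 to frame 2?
(0.5, 0.3)

The brown cross was at (0.7, 3.5) in frame 1 and (1.2, 3.8) in frame 2.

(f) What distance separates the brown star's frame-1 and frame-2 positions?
0.8

The brown star moved from (3.7, 8.7) to (4.3, 9.3), a distance of √(0.6² + 0.6²) ≈ 0.8.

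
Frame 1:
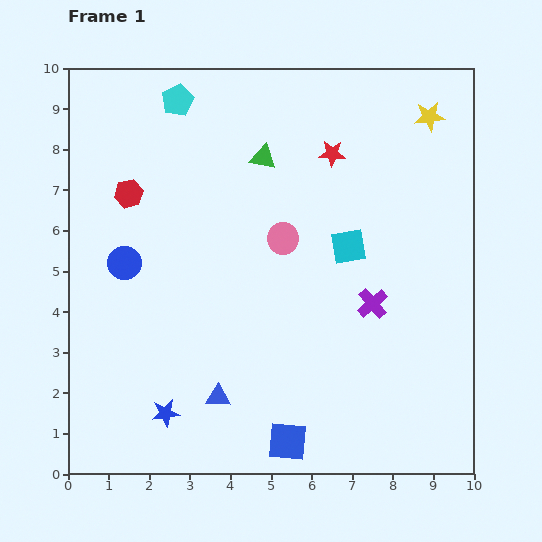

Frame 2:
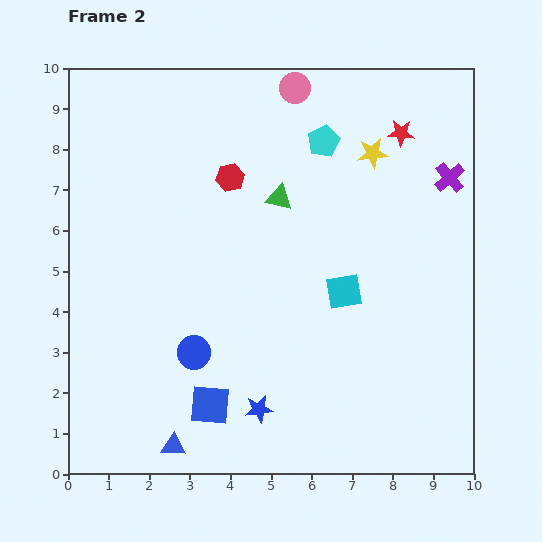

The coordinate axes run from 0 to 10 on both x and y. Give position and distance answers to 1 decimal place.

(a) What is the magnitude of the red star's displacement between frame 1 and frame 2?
1.8

The red star moved from (6.5, 7.9) to (8.2, 8.4), a distance of √(1.7² + 0.5²) ≈ 1.8.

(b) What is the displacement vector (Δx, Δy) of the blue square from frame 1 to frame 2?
(-1.9, 0.9)

The blue square was at (5.4, 0.8) in frame 1 and (3.5, 1.7) in frame 2.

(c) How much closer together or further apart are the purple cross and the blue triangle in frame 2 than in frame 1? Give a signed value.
+5.1

Distance in frame 1: 4.4. Distance in frame 2: 9.5.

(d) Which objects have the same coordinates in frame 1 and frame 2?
none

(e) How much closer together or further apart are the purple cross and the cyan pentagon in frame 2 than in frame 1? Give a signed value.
-3.7

Distance in frame 1: 6.9. Distance in frame 2: 3.2.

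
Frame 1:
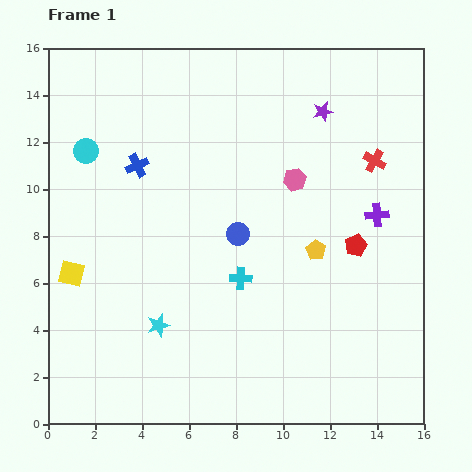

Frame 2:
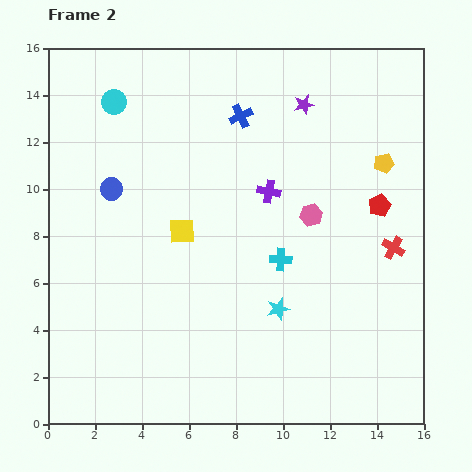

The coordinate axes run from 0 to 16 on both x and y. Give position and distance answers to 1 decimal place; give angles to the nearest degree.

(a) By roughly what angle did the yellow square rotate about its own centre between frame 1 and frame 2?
15° counter-clockwise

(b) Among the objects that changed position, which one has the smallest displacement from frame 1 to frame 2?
the purple star

(moved 0.9)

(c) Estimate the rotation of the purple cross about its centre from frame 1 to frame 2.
16° clockwise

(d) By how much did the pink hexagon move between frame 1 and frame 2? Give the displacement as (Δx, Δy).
(0.7, -1.5)

The pink hexagon was at (10.5, 10.4) in frame 1 and (11.2, 8.9) in frame 2.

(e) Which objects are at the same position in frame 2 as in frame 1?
none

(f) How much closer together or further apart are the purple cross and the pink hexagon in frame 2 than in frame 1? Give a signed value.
-1.7

Distance in frame 1: 3.8. Distance in frame 2: 2.1.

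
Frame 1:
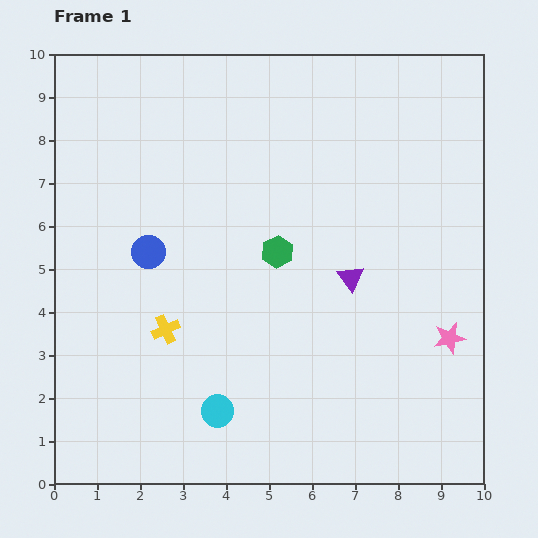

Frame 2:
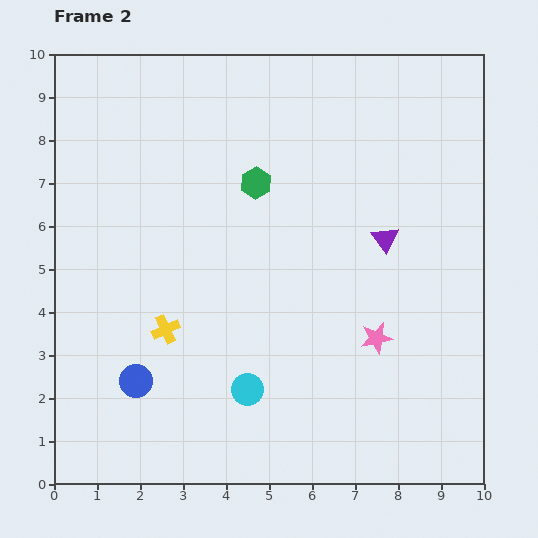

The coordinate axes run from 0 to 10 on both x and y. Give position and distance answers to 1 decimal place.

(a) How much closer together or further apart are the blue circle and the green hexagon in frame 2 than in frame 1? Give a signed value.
+2.4

Distance in frame 1: 3.0. Distance in frame 2: 5.4.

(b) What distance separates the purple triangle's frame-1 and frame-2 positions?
1.2

The purple triangle moved from (6.9, 4.8) to (7.7, 5.7), a distance of √(0.8² + 0.9²) ≈ 1.2.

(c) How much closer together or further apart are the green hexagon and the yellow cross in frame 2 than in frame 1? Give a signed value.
+0.8

Distance in frame 1: 3.2. Distance in frame 2: 4.0.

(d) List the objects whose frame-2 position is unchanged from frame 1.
the yellow cross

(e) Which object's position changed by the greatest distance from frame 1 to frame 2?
the blue circle

(moved 3.0; next 1.7)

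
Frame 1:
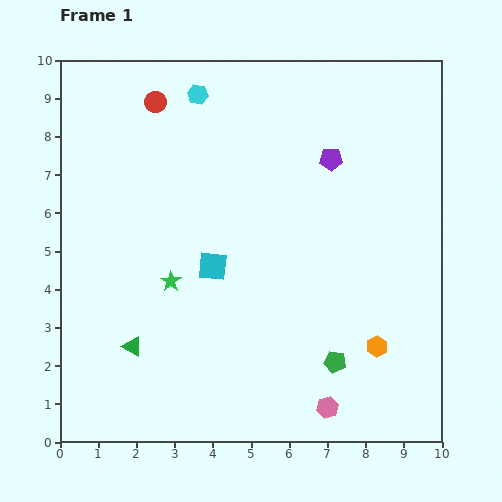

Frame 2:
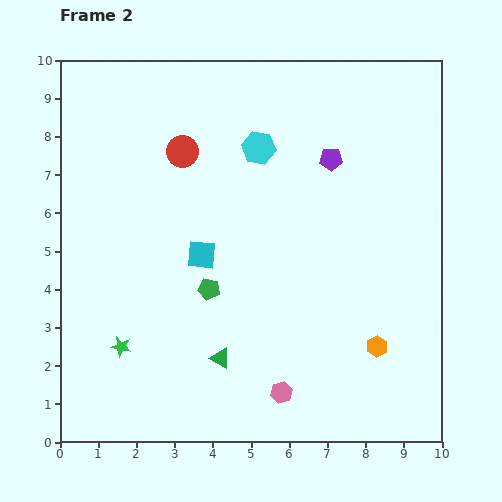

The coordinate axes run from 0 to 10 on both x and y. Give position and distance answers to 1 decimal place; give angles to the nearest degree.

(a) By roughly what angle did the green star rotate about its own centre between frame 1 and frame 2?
24° counter-clockwise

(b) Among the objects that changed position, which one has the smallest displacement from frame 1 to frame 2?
the cyan square

(moved 0.4)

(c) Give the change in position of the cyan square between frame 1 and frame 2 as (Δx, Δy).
(-0.3, 0.3)

The cyan square was at (4.0, 4.6) in frame 1 and (3.7, 4.9) in frame 2.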